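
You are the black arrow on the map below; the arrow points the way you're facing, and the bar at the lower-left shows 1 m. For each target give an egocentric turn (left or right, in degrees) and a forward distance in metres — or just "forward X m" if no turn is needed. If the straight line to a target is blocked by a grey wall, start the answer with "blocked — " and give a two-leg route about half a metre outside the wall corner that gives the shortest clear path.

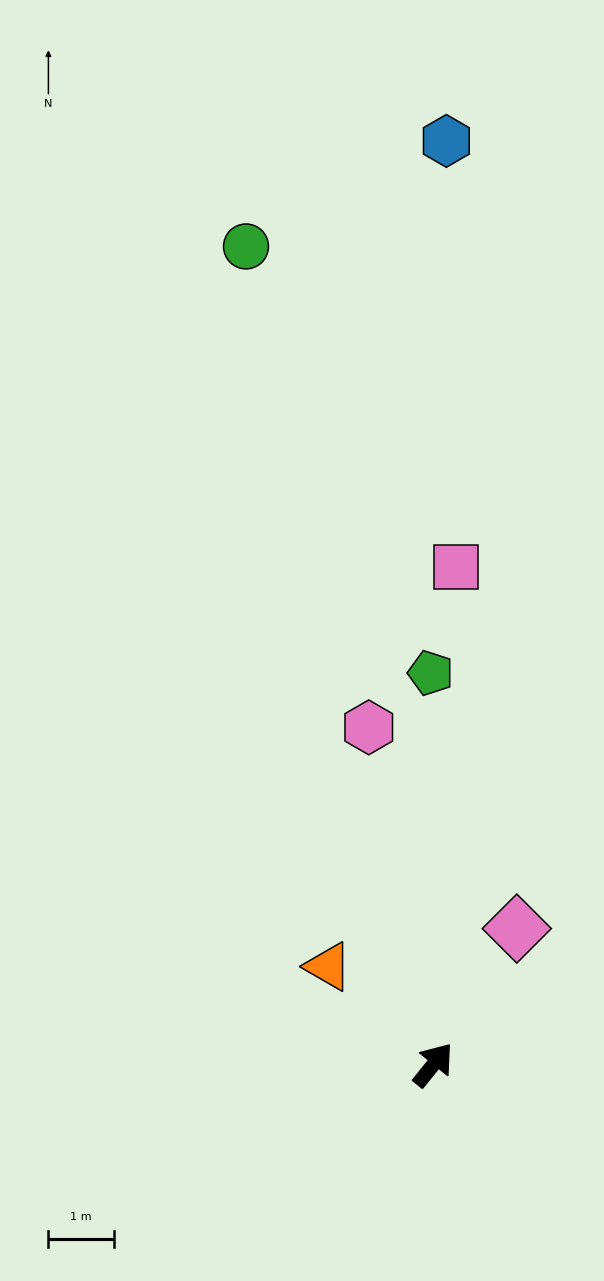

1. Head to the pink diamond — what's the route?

turn left 7°, forward 2.4 m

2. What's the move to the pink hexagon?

turn left 50°, forward 5.2 m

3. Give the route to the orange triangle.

turn left 86°, forward 2.2 m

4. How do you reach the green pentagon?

turn left 39°, forward 6.0 m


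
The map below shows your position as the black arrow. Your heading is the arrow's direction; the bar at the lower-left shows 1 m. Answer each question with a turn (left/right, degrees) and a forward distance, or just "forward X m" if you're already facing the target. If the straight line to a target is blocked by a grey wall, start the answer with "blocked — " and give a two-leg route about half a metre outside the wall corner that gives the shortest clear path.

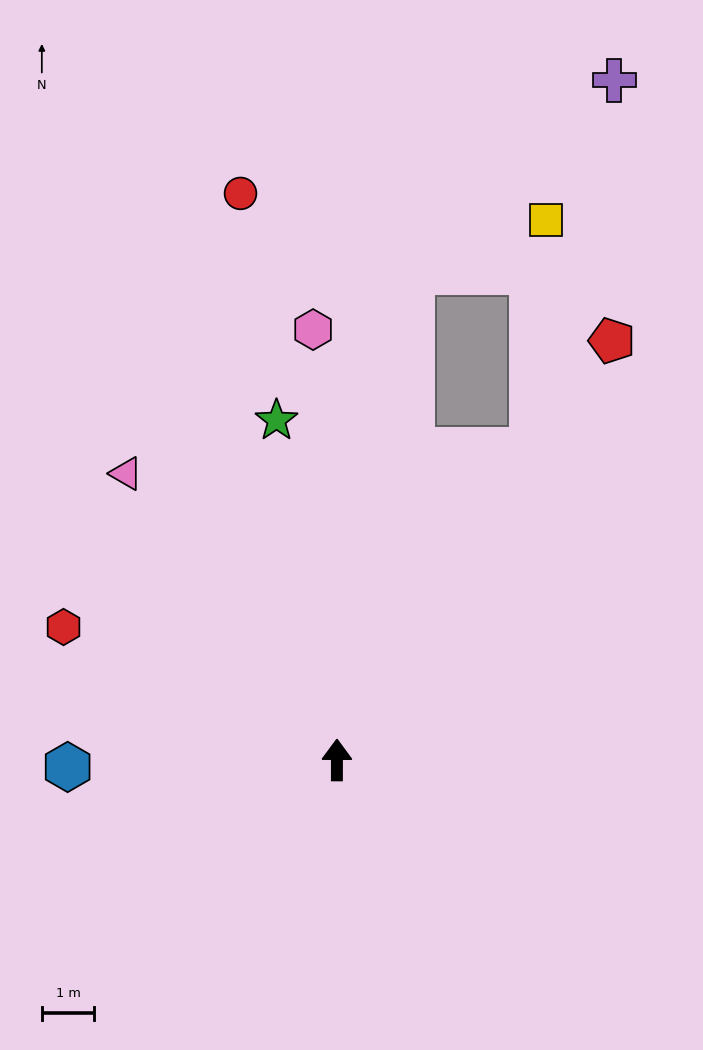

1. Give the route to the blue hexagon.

turn left 92°, forward 5.1 m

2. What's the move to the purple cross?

blocked — turn right 32°, forward 7.0 m, then turn left 19°, forward 7.2 m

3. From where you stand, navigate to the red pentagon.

turn right 33°, forward 9.6 m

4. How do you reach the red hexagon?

turn left 64°, forward 5.8 m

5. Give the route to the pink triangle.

turn left 36°, forward 6.8 m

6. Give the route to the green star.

turn left 10°, forward 6.6 m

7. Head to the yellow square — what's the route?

blocked — turn right 32°, forward 7.0 m, then turn left 28°, forward 4.4 m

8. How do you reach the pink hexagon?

turn left 3°, forward 8.2 m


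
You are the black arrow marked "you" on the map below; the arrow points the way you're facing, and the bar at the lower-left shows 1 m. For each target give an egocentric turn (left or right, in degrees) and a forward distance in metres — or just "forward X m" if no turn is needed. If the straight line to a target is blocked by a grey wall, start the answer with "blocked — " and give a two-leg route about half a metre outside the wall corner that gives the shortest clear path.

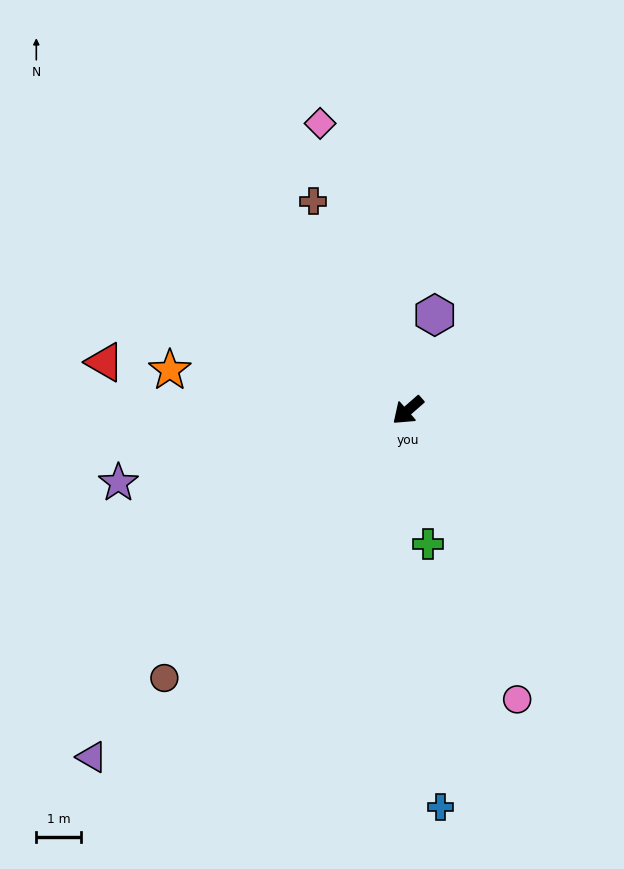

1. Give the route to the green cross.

turn left 58°, forward 3.1 m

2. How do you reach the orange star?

turn right 51°, forward 5.5 m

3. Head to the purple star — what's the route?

turn right 27°, forward 6.7 m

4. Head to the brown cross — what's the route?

turn right 107°, forward 5.2 m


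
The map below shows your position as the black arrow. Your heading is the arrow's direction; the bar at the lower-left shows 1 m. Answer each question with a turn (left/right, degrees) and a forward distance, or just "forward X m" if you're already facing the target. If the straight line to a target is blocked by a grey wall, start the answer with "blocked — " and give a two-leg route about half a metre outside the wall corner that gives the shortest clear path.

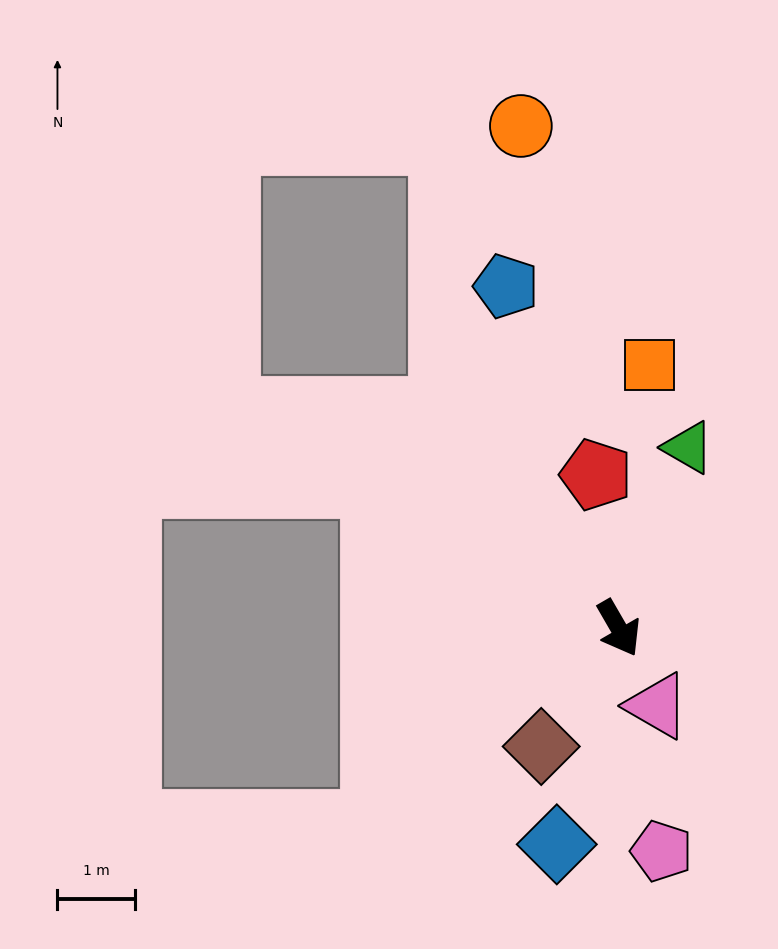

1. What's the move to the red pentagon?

turn left 158°, forward 2.0 m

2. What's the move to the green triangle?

turn left 129°, forward 2.5 m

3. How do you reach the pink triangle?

turn right 4°, forward 1.1 m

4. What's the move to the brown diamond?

turn right 63°, forward 1.8 m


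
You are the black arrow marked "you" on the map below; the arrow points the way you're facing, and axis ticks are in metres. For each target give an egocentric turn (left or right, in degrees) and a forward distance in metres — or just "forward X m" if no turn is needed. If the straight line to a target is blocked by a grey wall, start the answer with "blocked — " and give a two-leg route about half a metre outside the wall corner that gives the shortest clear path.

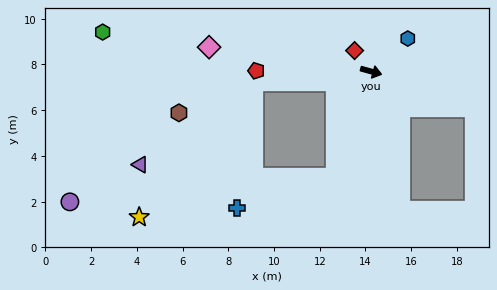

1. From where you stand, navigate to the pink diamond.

turn right 173°, forward 7.2 m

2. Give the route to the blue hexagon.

turn left 57°, forward 2.2 m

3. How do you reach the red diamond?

turn left 144°, forward 1.2 m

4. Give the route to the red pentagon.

turn right 165°, forward 5.0 m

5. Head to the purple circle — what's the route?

blocked — turn right 93°, forward 4.9 m, then turn right 66°, forward 11.7 m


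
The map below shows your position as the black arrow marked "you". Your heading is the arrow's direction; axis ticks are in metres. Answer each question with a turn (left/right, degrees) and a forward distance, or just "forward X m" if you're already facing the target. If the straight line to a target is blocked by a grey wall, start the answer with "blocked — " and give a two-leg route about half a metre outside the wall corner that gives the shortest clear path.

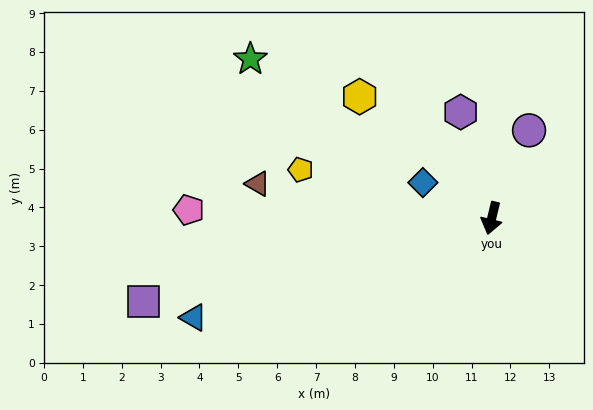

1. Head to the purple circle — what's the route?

turn left 170°, forward 2.5 m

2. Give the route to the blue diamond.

turn right 104°, forward 2.0 m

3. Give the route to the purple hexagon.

turn right 150°, forward 2.8 m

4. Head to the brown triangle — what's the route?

turn right 85°, forward 6.1 m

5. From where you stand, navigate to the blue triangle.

turn right 58°, forward 8.1 m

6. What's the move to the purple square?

turn right 63°, forward 9.2 m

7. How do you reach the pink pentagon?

turn right 78°, forward 7.8 m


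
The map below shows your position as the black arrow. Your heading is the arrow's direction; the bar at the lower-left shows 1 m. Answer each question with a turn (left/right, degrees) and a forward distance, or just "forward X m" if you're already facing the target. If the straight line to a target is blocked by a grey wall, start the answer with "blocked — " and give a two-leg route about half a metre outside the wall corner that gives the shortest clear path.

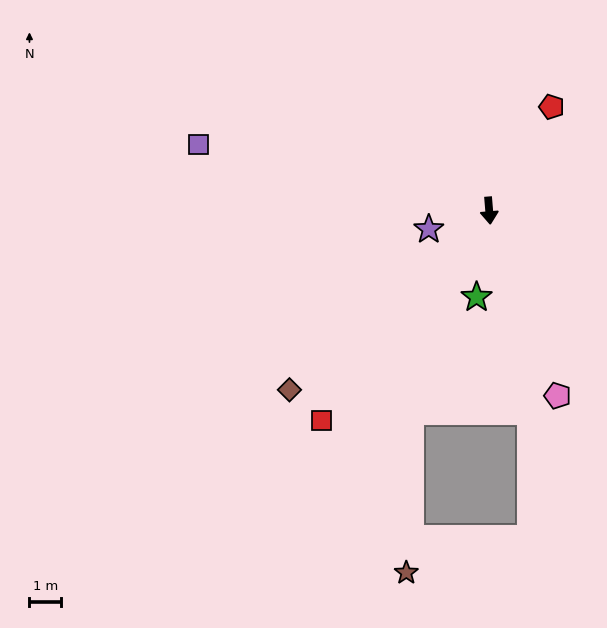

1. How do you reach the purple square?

turn right 107°, forward 9.4 m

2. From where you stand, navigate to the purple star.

turn right 78°, forward 2.0 m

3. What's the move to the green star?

turn right 13°, forward 2.8 m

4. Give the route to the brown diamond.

turn right 53°, forward 8.5 m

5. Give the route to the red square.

turn right 43°, forward 8.5 m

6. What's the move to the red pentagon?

turn left 144°, forward 3.8 m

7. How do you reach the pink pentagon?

turn left 16°, forward 6.2 m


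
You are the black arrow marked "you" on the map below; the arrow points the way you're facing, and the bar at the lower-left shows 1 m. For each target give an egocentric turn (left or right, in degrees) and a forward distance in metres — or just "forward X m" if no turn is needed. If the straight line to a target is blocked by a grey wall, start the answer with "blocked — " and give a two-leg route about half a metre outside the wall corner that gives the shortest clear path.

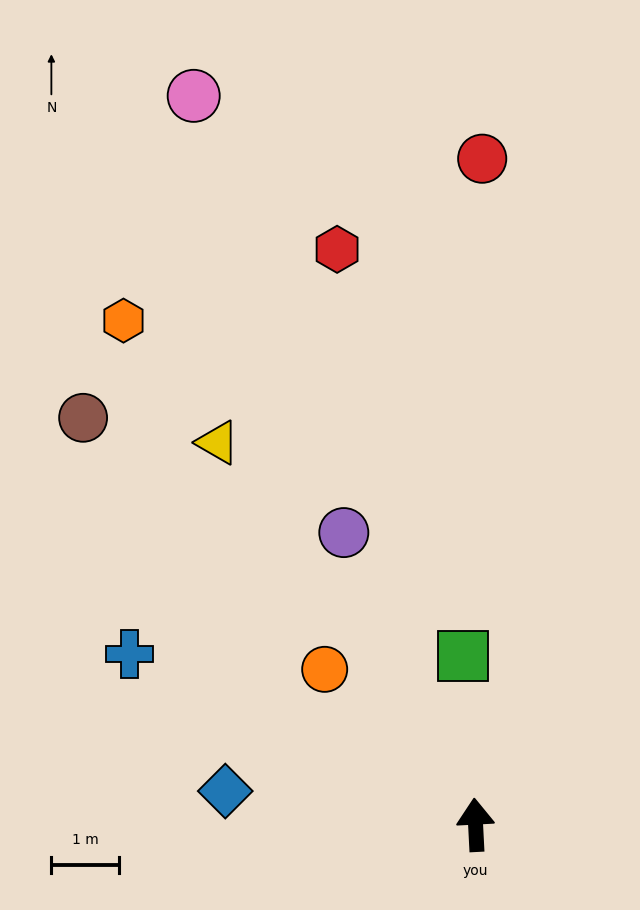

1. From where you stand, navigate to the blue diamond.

turn left 79°, forward 3.8 m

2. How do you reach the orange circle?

turn left 41°, forward 3.2 m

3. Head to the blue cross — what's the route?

turn left 61°, forward 5.7 m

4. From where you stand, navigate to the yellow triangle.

turn left 31°, forward 6.9 m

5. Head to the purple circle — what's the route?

turn left 21°, forward 4.8 m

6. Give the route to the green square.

forward 2.5 m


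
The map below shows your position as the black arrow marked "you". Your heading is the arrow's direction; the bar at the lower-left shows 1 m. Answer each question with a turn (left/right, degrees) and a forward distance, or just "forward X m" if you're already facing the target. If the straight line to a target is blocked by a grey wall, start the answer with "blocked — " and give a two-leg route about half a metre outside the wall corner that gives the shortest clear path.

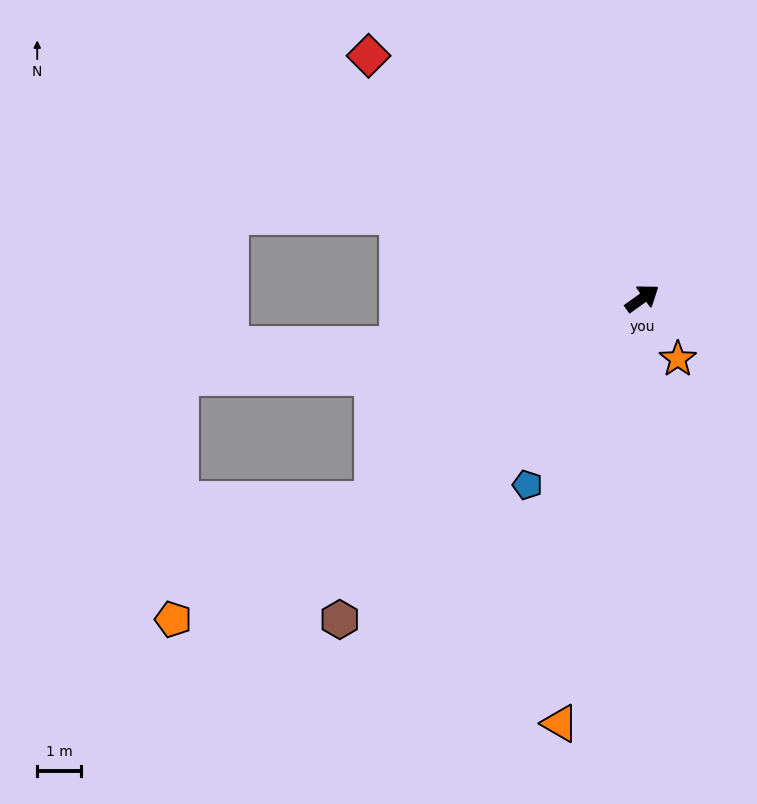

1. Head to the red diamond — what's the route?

turn left 103°, forward 8.4 m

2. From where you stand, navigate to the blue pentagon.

turn right 157°, forward 5.0 m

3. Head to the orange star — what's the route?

turn right 95°, forward 1.6 m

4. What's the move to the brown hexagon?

turn right 169°, forward 10.1 m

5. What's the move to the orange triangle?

turn right 137°, forward 10.0 m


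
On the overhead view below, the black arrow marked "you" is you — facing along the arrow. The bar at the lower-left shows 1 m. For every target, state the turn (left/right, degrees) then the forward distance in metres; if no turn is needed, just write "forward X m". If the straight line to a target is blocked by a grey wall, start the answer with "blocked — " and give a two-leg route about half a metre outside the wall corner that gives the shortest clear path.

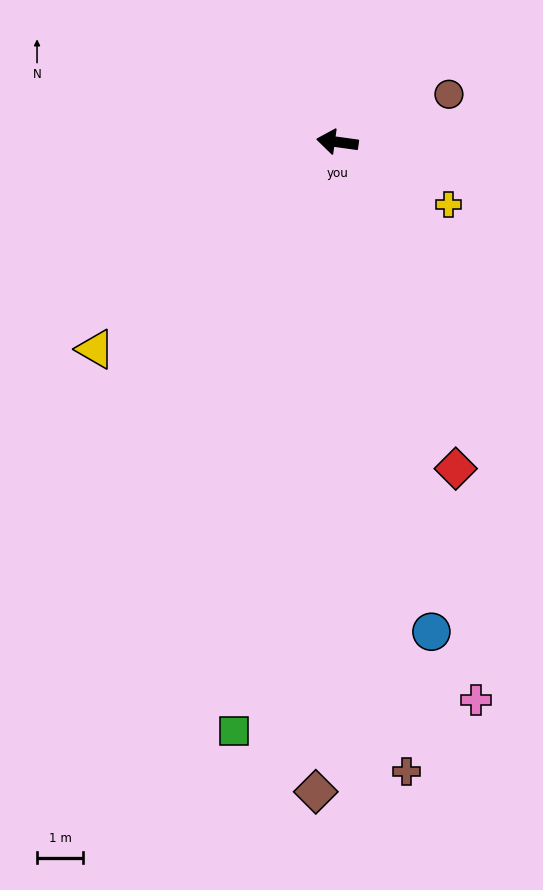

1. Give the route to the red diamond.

turn left 118°, forward 7.6 m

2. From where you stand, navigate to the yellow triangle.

turn left 48°, forward 6.9 m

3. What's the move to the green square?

turn left 88°, forward 13.0 m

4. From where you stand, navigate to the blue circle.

turn left 109°, forward 10.9 m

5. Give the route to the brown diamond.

turn left 96°, forward 14.1 m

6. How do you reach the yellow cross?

turn left 158°, forward 2.8 m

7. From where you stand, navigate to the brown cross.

turn left 104°, forward 13.8 m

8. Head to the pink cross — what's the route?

turn left 112°, forward 12.5 m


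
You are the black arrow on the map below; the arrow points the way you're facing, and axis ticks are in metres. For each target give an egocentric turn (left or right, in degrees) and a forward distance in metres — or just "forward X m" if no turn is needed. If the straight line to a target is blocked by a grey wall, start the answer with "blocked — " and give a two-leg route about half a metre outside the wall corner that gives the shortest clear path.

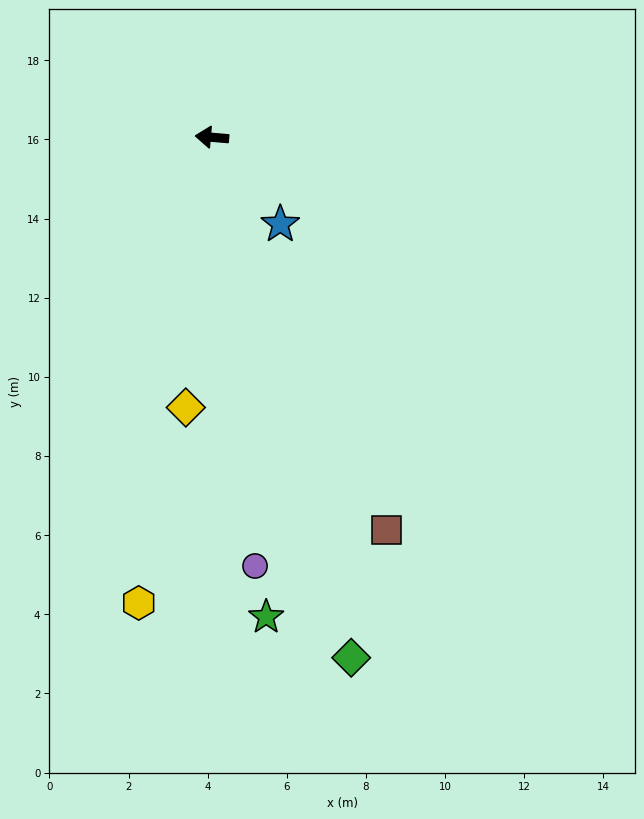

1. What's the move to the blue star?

turn left 133°, forward 2.8 m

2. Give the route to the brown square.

turn left 119°, forward 10.9 m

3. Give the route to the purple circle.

turn left 101°, forward 10.9 m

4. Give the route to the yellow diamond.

turn left 89°, forward 6.9 m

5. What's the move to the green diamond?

turn left 110°, forward 13.6 m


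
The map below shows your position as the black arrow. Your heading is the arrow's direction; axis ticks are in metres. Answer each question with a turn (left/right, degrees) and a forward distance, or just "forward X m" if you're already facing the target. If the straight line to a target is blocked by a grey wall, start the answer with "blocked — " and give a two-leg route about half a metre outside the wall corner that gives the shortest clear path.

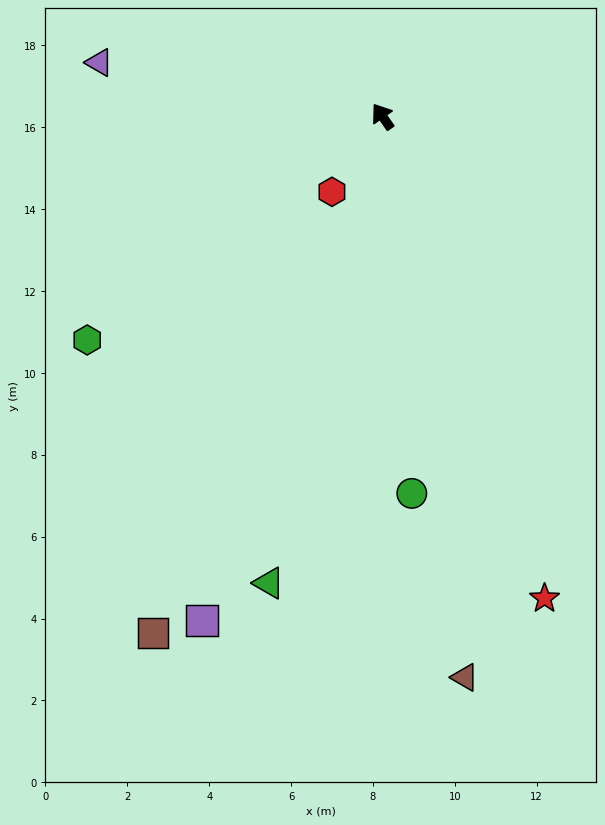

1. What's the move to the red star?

turn left 164°, forward 12.4 m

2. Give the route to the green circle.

turn left 150°, forward 9.2 m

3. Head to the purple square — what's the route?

turn left 125°, forward 13.1 m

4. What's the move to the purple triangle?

turn left 44°, forward 7.0 m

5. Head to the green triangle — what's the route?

turn left 131°, forward 11.7 m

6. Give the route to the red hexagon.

turn left 111°, forward 2.2 m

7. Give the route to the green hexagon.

turn left 92°, forward 9.0 m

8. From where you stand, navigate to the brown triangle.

turn left 153°, forward 13.8 m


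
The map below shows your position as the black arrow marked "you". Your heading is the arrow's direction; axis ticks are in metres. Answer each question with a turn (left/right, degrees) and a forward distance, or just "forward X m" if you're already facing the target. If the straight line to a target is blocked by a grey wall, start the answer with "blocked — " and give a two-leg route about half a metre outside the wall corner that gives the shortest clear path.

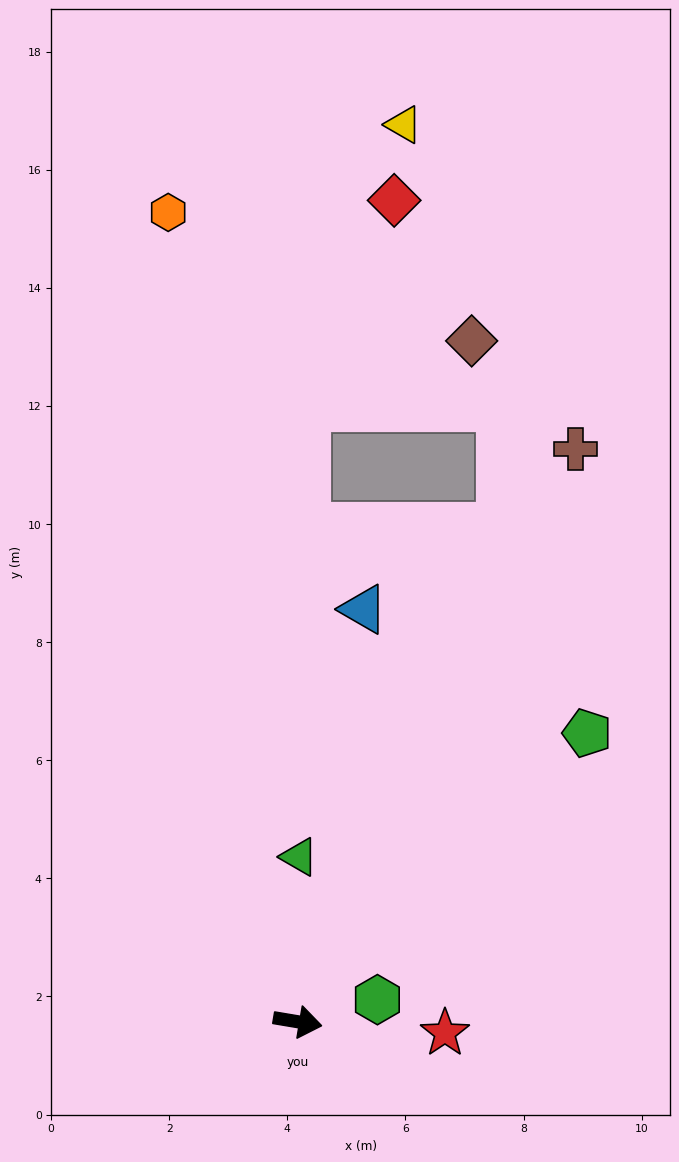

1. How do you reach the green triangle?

turn left 99°, forward 2.8 m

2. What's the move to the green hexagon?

turn left 25°, forward 1.4 m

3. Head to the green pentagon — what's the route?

turn left 54°, forward 6.9 m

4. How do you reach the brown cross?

turn left 74°, forward 10.8 m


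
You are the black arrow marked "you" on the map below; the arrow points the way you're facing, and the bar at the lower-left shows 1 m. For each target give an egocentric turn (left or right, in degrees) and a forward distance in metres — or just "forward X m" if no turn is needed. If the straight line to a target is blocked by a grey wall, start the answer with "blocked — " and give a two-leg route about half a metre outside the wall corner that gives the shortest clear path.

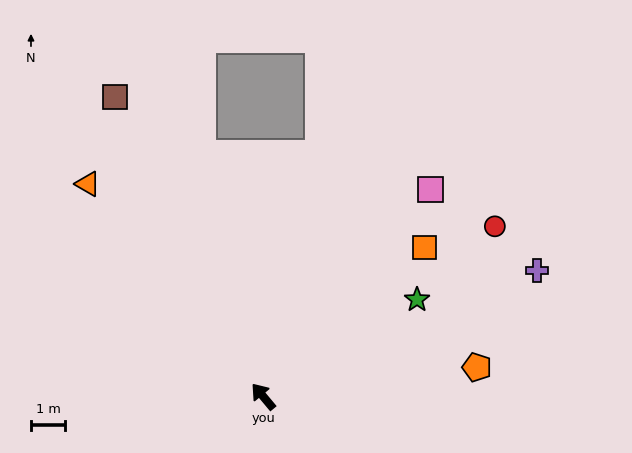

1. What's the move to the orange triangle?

forward 8.0 m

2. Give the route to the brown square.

turn right 14°, forward 9.7 m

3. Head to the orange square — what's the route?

turn right 87°, forward 6.4 m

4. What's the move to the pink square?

turn right 79°, forward 7.7 m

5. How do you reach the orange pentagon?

turn right 122°, forward 6.3 m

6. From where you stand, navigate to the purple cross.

turn right 105°, forward 8.7 m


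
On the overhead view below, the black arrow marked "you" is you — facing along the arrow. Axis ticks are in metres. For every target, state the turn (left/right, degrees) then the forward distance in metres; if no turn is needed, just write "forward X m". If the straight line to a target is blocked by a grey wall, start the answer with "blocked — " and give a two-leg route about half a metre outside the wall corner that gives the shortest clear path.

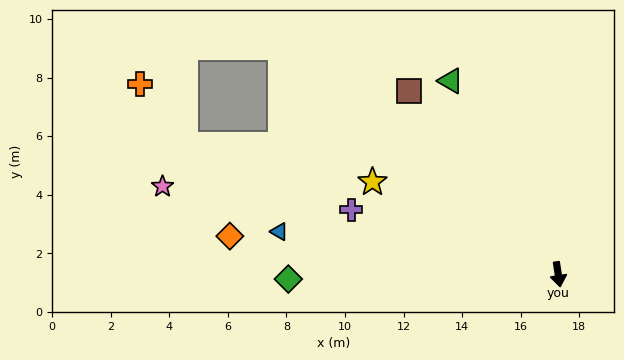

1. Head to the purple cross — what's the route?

turn right 116°, forward 7.4 m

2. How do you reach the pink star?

turn right 111°, forward 13.8 m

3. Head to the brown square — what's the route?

turn right 150°, forward 8.1 m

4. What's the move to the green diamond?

turn right 98°, forward 9.2 m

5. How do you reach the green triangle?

turn right 160°, forward 7.6 m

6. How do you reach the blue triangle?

turn right 108°, forward 9.6 m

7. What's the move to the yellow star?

turn right 125°, forward 7.1 m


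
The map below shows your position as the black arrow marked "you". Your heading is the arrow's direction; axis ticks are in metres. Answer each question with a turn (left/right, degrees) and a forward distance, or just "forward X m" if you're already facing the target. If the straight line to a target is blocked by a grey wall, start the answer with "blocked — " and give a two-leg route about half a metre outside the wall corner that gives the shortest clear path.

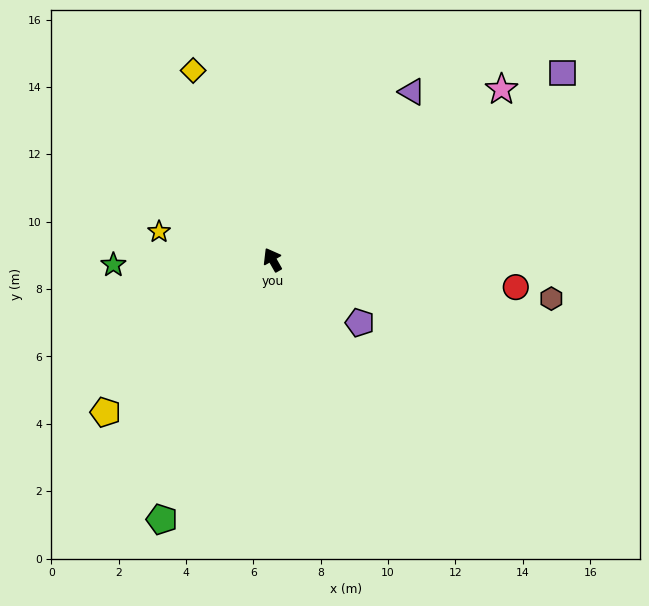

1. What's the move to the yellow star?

turn left 46°, forward 3.5 m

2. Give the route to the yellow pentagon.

turn left 103°, forward 6.7 m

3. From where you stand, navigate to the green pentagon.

turn left 127°, forward 8.4 m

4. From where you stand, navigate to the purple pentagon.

turn right 155°, forward 3.2 m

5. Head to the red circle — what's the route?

turn right 126°, forward 7.3 m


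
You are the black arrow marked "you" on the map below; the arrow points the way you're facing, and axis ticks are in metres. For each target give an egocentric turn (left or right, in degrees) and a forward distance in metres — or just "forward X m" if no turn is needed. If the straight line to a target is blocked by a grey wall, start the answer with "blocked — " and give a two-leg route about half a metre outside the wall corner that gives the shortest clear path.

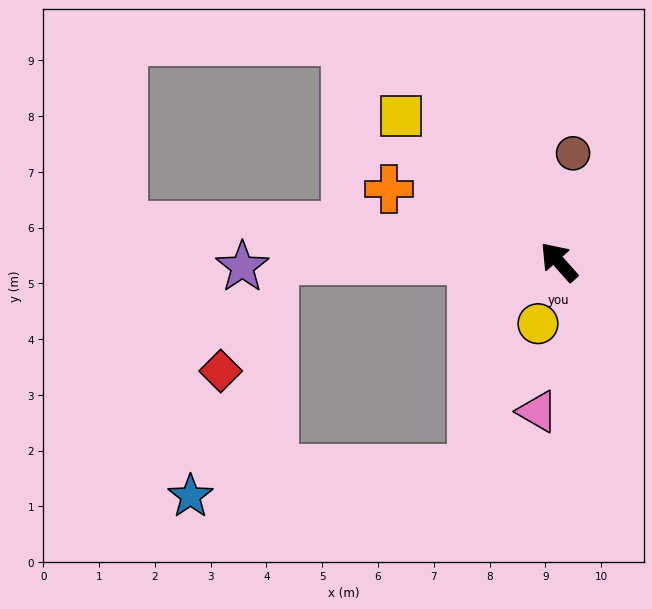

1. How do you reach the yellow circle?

turn left 120°, forward 1.2 m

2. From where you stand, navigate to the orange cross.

turn left 25°, forward 3.3 m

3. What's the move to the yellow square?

turn left 5°, forward 3.9 m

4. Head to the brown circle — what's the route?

turn right 49°, forward 2.0 m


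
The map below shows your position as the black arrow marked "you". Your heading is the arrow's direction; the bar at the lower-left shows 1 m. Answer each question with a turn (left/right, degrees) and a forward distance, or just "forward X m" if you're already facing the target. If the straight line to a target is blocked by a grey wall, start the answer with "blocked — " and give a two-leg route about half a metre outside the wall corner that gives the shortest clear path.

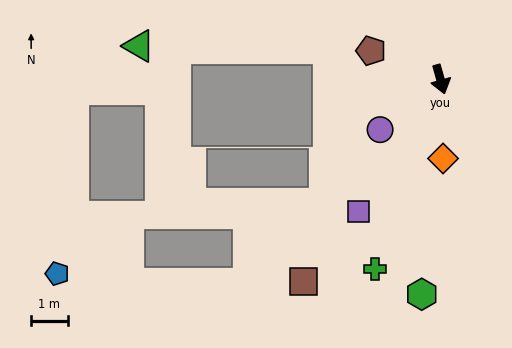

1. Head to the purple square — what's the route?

turn right 47°, forward 4.3 m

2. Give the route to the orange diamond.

turn right 14°, forward 2.2 m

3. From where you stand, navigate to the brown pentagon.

turn right 128°, forward 2.1 m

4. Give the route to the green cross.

turn right 35°, forward 5.5 m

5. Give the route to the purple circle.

turn right 66°, forward 2.2 m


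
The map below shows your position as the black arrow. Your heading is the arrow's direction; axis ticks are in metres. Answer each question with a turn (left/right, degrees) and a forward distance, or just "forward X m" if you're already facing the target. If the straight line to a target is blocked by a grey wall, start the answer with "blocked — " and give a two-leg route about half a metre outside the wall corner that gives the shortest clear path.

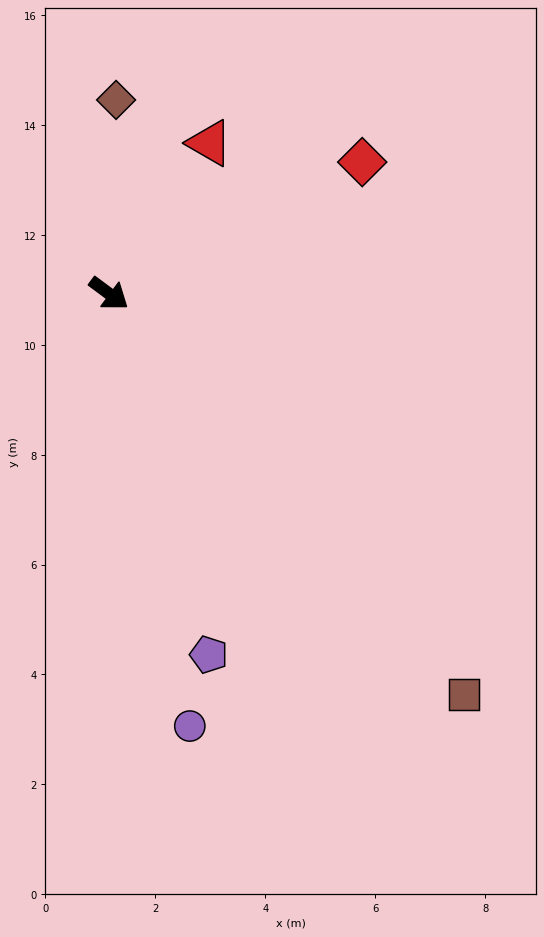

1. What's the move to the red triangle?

turn left 93°, forward 3.3 m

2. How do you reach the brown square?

turn right 12°, forward 9.7 m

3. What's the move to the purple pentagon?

turn right 38°, forward 6.8 m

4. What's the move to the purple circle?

turn right 43°, forward 8.0 m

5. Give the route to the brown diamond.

turn left 124°, forward 3.5 m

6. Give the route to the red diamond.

turn left 64°, forward 5.2 m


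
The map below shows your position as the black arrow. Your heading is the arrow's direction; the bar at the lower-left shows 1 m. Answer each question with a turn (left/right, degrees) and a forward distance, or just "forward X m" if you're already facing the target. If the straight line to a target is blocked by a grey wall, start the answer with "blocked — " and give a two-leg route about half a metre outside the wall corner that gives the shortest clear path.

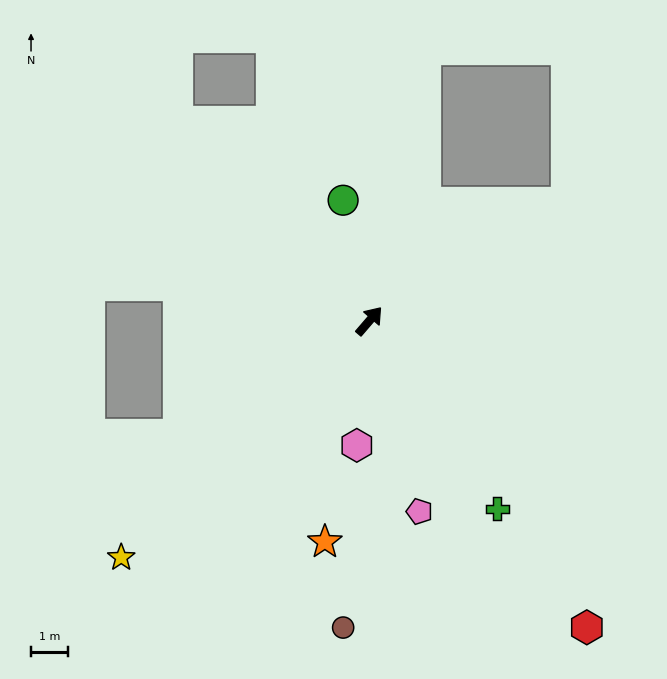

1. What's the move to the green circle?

turn left 53°, forward 3.3 m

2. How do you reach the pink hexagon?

turn right 145°, forward 3.4 m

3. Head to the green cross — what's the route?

turn right 105°, forward 6.2 m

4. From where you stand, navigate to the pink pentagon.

turn right 125°, forward 5.3 m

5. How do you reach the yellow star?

turn left 174°, forward 9.3 m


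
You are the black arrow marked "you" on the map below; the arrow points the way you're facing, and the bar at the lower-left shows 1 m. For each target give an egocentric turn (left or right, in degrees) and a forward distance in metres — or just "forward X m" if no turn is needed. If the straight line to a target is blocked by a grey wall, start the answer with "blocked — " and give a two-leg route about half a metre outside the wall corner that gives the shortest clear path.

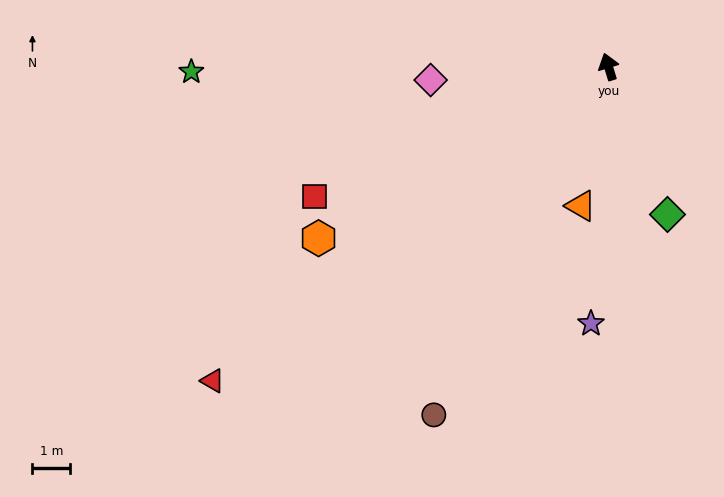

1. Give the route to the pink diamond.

turn left 77°, forward 4.7 m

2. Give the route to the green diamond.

turn right 175°, forward 4.2 m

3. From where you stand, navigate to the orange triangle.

turn left 152°, forward 3.7 m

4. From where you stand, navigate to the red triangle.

turn left 111°, forward 13.3 m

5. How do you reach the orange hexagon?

turn left 104°, forward 8.9 m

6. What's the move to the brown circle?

turn left 136°, forward 10.3 m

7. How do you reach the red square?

turn left 97°, forward 8.5 m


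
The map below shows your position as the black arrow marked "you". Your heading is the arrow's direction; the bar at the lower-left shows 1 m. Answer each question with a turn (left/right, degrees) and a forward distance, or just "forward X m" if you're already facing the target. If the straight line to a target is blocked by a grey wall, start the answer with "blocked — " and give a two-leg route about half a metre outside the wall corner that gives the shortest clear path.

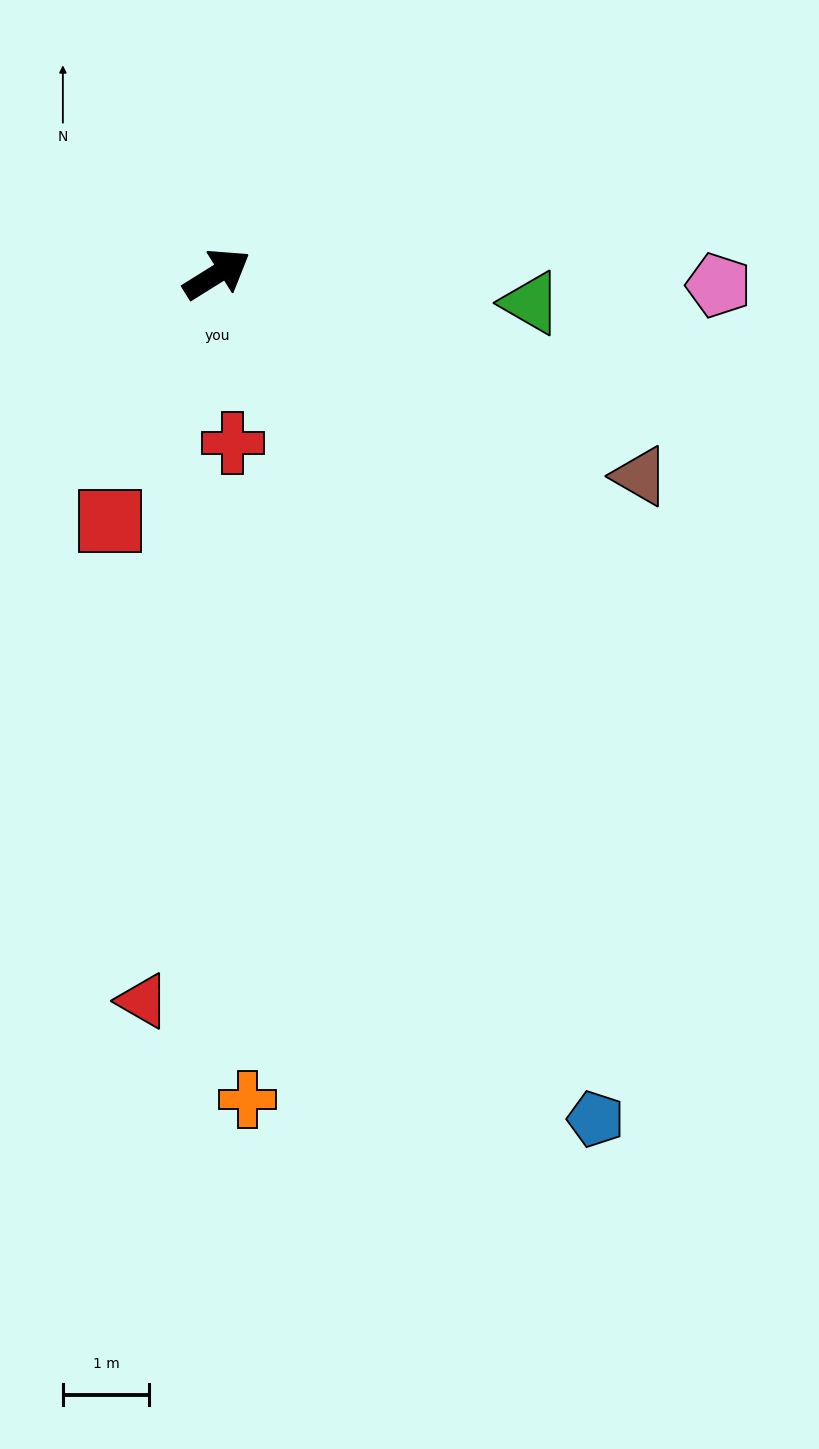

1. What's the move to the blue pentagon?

turn right 98°, forward 10.7 m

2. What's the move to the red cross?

turn right 117°, forward 2.0 m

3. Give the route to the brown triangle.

turn right 58°, forward 5.4 m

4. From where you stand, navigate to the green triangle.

turn right 37°, forward 3.7 m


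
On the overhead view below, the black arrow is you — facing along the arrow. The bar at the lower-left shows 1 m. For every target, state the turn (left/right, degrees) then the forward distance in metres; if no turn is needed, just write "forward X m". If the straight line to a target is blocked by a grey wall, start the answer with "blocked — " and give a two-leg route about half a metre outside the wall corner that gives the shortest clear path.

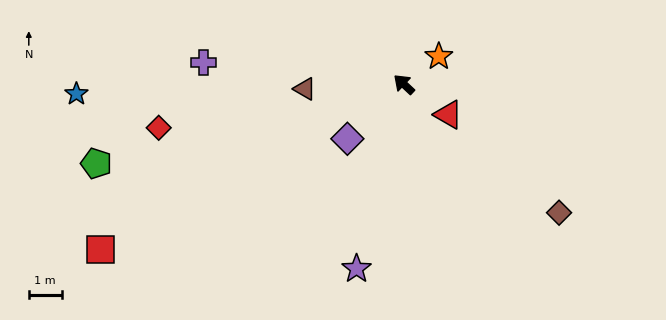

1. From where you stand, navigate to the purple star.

turn left 119°, forward 5.8 m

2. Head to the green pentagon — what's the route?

turn left 57°, forward 9.6 m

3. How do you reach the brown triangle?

turn left 46°, forward 3.0 m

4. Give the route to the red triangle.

turn right 171°, forward 1.6 m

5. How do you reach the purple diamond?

turn left 87°, forward 2.4 m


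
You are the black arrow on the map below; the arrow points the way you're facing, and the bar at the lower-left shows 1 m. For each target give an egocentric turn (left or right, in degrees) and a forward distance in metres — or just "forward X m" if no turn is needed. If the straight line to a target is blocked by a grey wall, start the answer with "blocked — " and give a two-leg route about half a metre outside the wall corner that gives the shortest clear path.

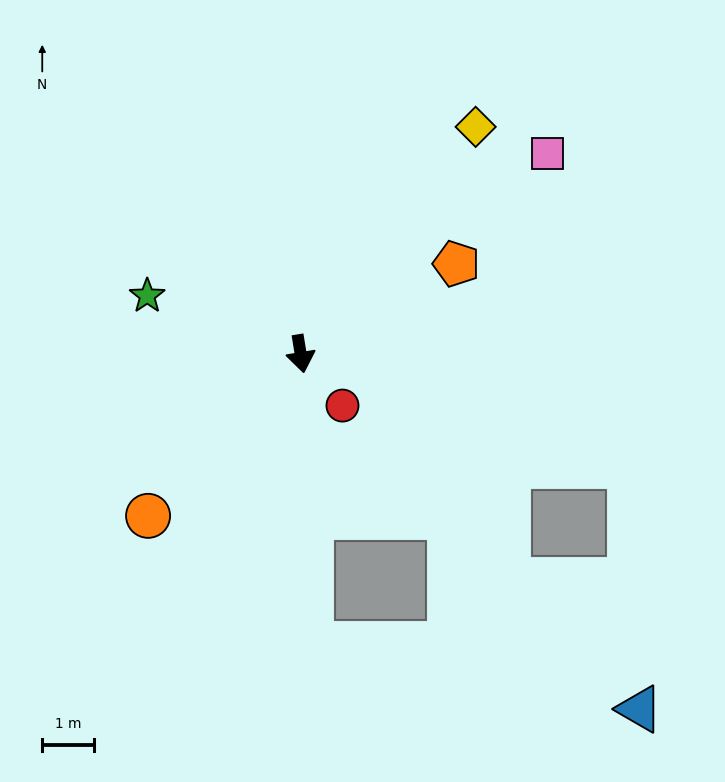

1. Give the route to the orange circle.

turn right 53°, forward 4.3 m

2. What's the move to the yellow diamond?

turn left 133°, forward 5.5 m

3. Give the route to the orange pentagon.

turn left 111°, forward 3.4 m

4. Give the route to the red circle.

turn left 30°, forward 1.3 m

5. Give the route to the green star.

turn right 120°, forward 3.1 m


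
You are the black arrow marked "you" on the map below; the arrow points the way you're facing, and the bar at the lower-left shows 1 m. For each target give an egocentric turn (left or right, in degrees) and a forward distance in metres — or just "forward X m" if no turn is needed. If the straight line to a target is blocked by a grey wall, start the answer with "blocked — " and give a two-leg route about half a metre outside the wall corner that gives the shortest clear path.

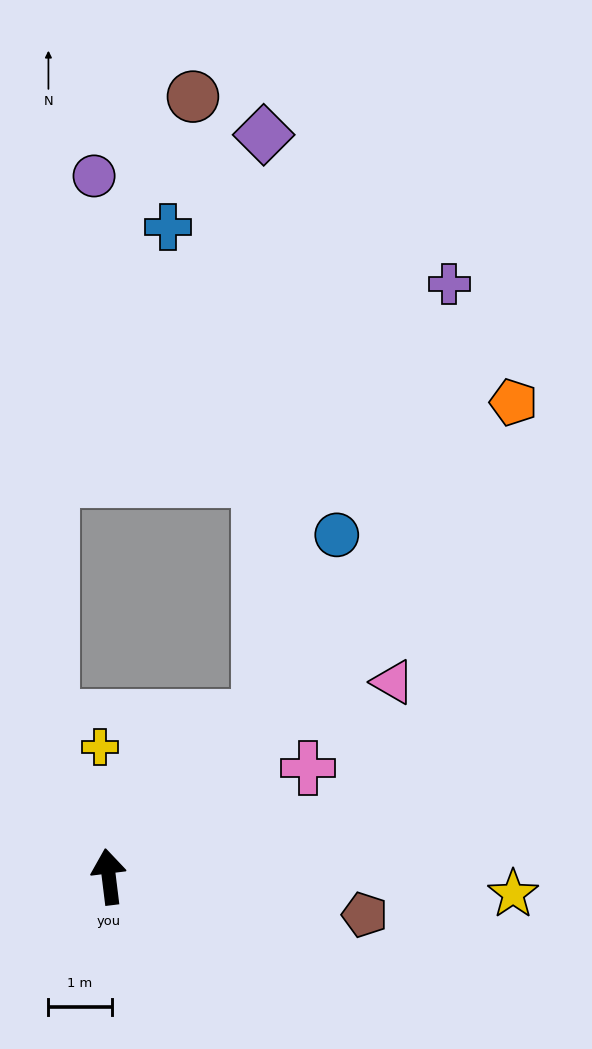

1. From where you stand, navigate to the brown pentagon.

turn right 106°, forward 4.1 m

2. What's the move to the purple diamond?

blocked — turn right 50°, forward 3.5 m, then turn left 42°, forward 9.2 m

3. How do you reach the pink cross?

turn right 68°, forward 3.6 m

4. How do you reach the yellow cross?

turn right 3°, forward 2.1 m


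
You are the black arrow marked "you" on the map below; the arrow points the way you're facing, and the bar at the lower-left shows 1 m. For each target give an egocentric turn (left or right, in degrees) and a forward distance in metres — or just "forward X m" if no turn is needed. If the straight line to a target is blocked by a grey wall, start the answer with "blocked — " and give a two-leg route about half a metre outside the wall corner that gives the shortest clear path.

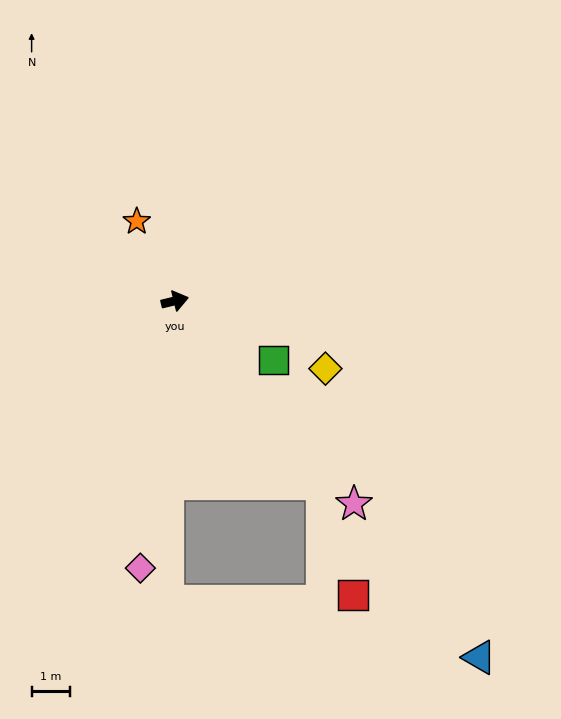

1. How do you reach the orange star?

turn left 102°, forward 2.3 m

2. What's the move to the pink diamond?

turn right 111°, forward 7.1 m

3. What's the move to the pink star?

turn right 62°, forward 7.1 m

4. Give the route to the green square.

turn right 45°, forward 3.0 m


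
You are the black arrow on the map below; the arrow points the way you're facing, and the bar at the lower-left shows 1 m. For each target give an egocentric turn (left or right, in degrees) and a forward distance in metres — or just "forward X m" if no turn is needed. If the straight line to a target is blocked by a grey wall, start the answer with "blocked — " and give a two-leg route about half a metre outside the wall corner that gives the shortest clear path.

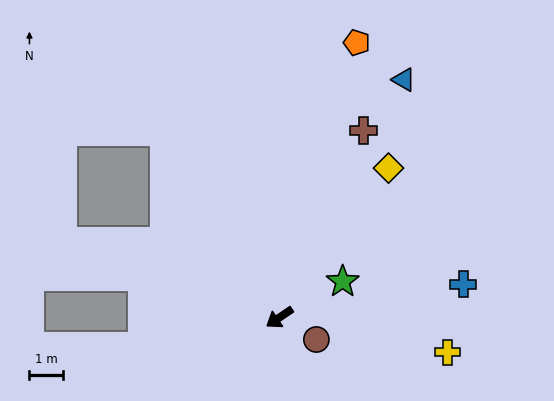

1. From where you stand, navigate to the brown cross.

turn right 148°, forward 6.1 m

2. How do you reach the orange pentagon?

turn right 140°, forward 8.5 m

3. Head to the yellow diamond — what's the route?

turn right 160°, forward 5.5 m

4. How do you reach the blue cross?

turn left 156°, forward 5.6 m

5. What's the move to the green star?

turn left 176°, forward 2.2 m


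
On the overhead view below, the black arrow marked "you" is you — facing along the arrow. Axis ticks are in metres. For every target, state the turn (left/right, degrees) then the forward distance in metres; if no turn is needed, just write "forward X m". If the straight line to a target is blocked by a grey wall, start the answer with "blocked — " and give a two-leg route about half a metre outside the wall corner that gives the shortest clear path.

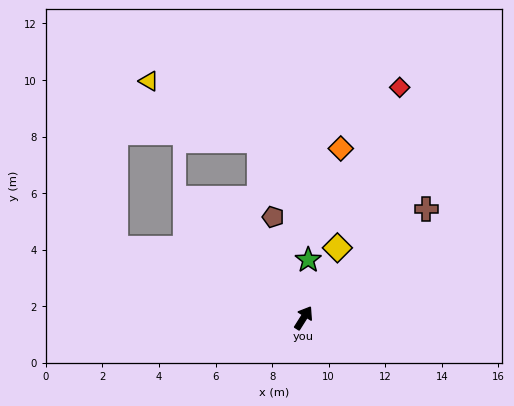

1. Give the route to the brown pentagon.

turn left 49°, forward 3.7 m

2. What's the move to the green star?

turn left 28°, forward 2.1 m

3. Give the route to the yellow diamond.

turn left 7°, forward 2.7 m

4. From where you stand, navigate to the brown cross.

turn right 16°, forward 5.8 m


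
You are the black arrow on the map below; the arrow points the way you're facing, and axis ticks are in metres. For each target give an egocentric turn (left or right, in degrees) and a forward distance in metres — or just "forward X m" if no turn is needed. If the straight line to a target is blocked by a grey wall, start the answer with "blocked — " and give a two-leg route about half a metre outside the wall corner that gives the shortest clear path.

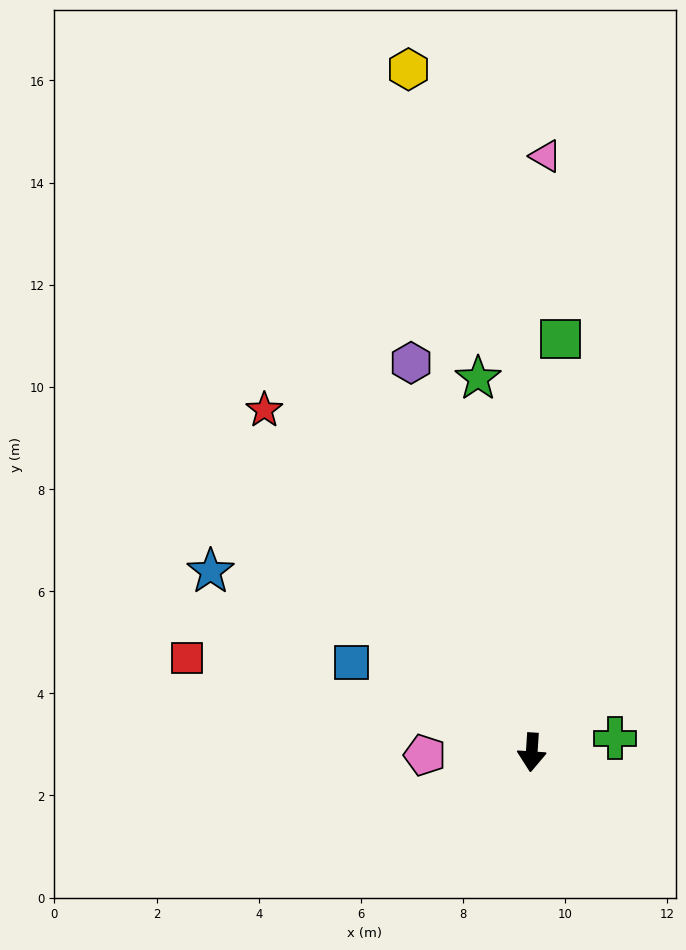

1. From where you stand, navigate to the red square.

turn right 101°, forward 7.0 m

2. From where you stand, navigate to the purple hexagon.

turn right 159°, forward 8.0 m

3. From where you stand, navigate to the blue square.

turn right 113°, forward 3.9 m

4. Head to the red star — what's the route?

turn right 138°, forward 8.5 m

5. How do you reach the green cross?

turn left 103°, forward 1.6 m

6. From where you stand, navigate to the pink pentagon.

turn right 85°, forward 2.1 m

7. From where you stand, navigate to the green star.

turn right 168°, forward 7.4 m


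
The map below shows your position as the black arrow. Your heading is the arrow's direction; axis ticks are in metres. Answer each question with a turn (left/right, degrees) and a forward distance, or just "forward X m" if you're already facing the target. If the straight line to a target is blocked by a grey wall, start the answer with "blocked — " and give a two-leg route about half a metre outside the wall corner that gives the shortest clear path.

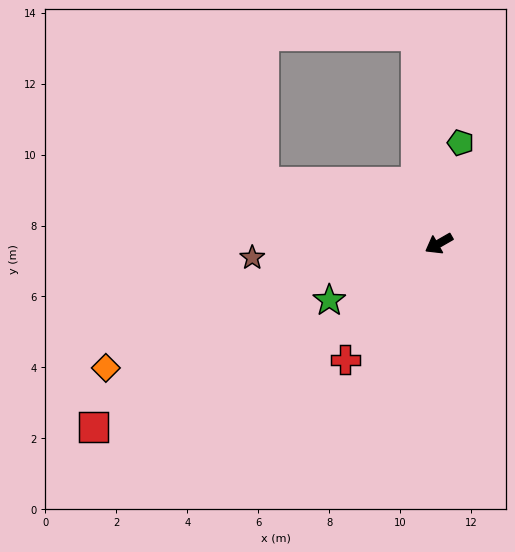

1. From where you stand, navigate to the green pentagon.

turn right 132°, forward 2.9 m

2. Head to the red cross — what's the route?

turn left 21°, forward 4.2 m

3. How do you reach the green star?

turn right 2°, forward 3.5 m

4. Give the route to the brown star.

turn right 26°, forward 5.3 m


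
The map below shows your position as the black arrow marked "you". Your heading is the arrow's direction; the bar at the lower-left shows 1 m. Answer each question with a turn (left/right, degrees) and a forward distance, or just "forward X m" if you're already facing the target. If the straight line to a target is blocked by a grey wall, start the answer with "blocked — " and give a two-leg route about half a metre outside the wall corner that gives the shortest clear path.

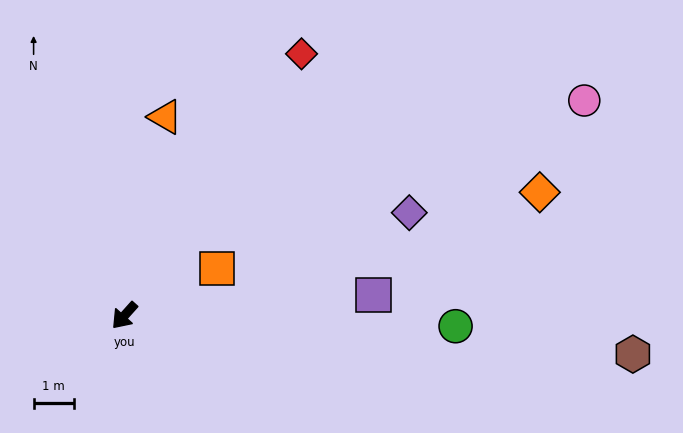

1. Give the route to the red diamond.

turn right 172°, forward 7.8 m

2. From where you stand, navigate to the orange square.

turn left 159°, forward 2.6 m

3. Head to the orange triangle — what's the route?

turn right 150°, forward 5.0 m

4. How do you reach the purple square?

turn left 137°, forward 6.2 m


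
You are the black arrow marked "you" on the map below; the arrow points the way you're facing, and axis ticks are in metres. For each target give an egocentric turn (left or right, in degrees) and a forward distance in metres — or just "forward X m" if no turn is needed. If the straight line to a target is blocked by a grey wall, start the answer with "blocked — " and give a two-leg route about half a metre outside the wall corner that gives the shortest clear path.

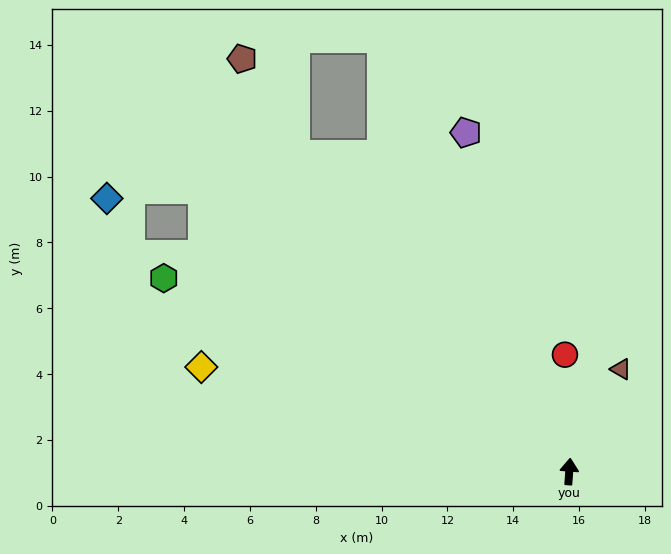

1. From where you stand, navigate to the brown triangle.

turn right 23°, forward 3.5 m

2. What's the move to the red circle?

turn left 6°, forward 3.6 m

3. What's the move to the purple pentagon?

turn left 21°, forward 10.8 m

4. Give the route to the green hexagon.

turn left 69°, forward 13.6 m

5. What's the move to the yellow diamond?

turn left 78°, forward 11.6 m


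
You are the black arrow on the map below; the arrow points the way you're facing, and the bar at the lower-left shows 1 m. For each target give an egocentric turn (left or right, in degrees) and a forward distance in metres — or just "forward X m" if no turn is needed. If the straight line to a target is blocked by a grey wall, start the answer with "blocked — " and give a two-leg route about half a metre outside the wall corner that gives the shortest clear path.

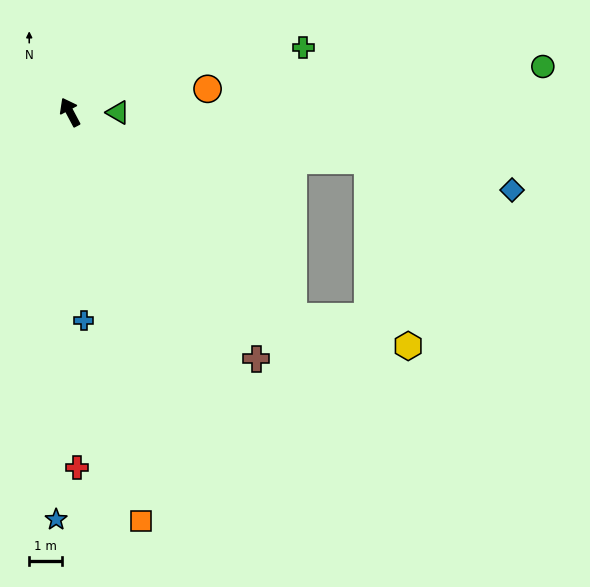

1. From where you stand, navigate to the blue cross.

turn left 156°, forward 6.4 m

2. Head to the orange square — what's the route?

turn left 162°, forward 12.6 m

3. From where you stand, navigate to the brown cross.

turn right 171°, forward 9.4 m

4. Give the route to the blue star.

turn left 150°, forward 12.4 m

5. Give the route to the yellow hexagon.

blocked — turn right 160°, forward 9.2 m, then turn left 28°, forward 3.6 m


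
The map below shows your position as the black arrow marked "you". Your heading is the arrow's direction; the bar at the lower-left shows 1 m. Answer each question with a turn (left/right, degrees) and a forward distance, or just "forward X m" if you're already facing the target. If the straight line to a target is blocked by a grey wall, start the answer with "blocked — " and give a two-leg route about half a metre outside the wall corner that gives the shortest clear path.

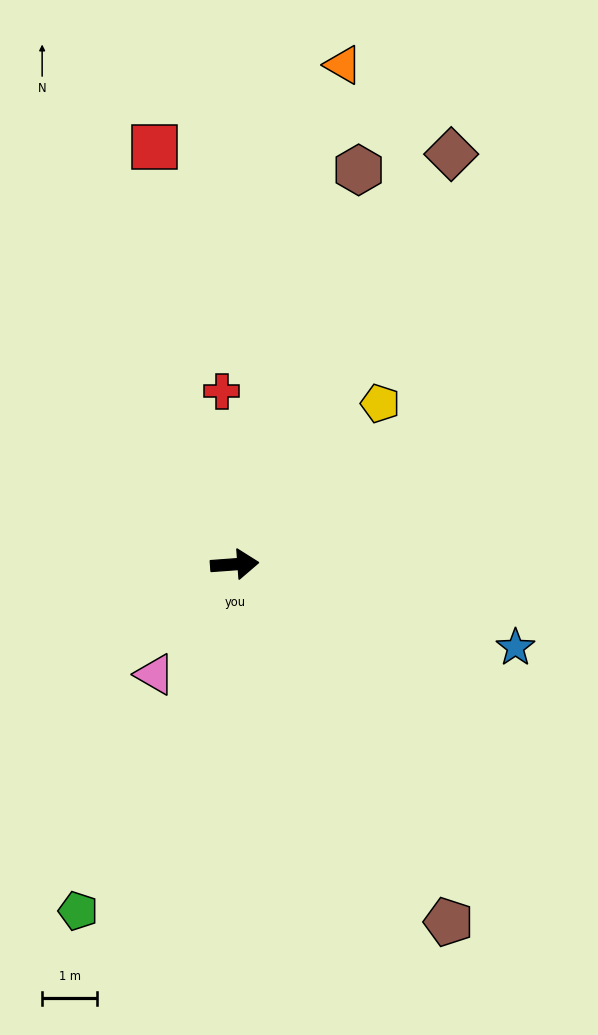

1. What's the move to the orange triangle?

turn left 74°, forward 9.3 m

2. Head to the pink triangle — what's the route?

turn right 130°, forward 2.5 m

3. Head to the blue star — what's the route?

turn right 21°, forward 5.3 m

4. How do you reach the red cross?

turn left 90°, forward 3.2 m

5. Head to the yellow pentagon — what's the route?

turn left 44°, forward 4.0 m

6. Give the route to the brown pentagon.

turn right 63°, forward 7.6 m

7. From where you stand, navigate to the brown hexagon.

turn left 68°, forward 7.5 m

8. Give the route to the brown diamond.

turn left 58°, forward 8.5 m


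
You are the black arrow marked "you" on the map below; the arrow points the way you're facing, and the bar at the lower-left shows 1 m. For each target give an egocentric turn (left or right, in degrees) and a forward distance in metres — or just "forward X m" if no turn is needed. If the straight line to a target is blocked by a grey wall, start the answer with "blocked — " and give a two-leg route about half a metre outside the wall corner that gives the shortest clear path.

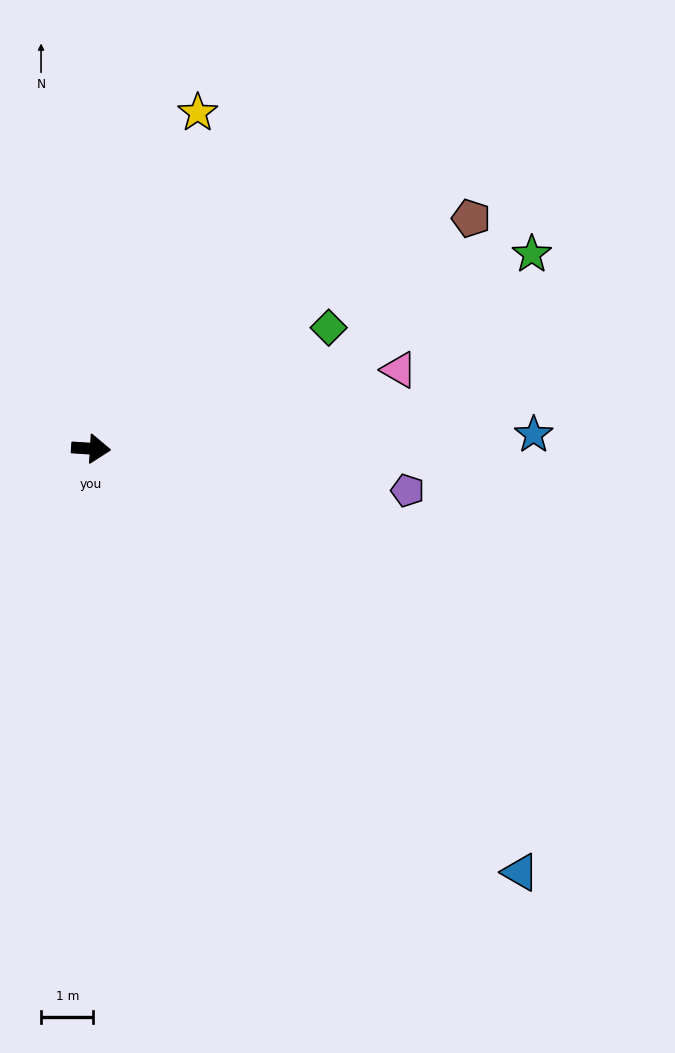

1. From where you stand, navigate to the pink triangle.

turn left 18°, forward 6.1 m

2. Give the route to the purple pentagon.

turn right 4°, forward 6.1 m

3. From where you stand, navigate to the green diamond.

turn left 31°, forward 5.1 m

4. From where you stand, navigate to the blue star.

turn left 5°, forward 8.5 m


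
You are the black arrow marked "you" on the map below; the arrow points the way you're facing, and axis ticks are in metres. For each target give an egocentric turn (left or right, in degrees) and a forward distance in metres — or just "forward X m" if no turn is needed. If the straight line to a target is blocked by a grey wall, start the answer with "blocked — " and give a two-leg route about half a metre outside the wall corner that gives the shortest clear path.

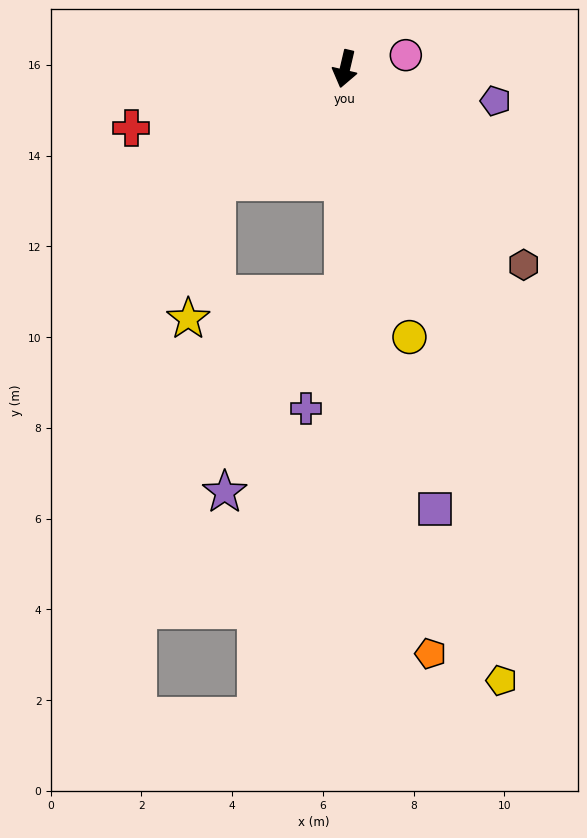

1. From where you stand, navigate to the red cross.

turn right 61°, forward 4.9 m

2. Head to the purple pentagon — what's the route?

turn left 91°, forward 3.4 m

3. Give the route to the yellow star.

blocked — turn right 35°, forward 3.8 m, then turn left 37°, forward 3.1 m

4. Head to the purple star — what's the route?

blocked — turn left 13°, forward 5.0 m, then turn right 31°, forward 5.1 m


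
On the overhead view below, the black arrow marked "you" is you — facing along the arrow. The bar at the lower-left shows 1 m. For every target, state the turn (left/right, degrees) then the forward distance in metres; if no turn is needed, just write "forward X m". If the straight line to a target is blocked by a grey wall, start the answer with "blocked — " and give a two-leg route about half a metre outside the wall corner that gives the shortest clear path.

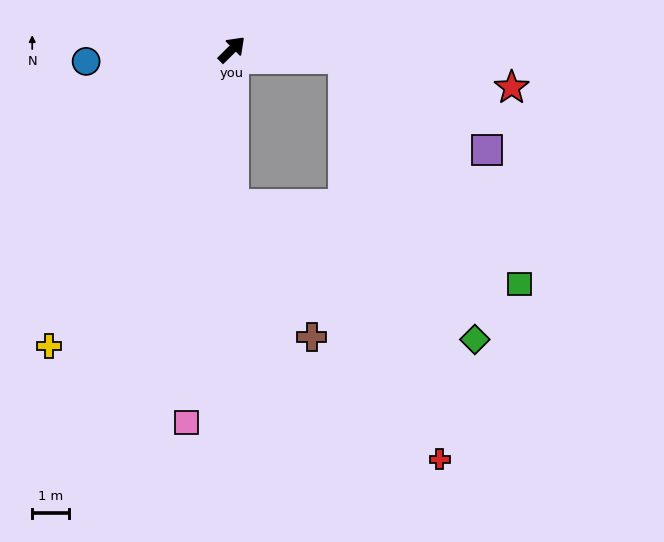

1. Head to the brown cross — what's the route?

blocked — turn right 134°, forward 4.3 m, then turn left 30°, forward 4.2 m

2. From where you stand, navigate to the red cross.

blocked — turn right 134°, forward 4.3 m, then turn left 38°, forward 9.0 m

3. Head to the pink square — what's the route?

turn right 142°, forward 10.3 m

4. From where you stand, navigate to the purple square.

blocked — turn right 50°, forward 3.1 m, then turn right 27°, forward 4.7 m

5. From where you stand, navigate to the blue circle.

turn left 140°, forward 4.0 m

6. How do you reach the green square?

blocked — turn right 50°, forward 3.1 m, then turn right 47°, forward 7.9 m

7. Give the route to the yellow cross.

turn right 166°, forward 9.6 m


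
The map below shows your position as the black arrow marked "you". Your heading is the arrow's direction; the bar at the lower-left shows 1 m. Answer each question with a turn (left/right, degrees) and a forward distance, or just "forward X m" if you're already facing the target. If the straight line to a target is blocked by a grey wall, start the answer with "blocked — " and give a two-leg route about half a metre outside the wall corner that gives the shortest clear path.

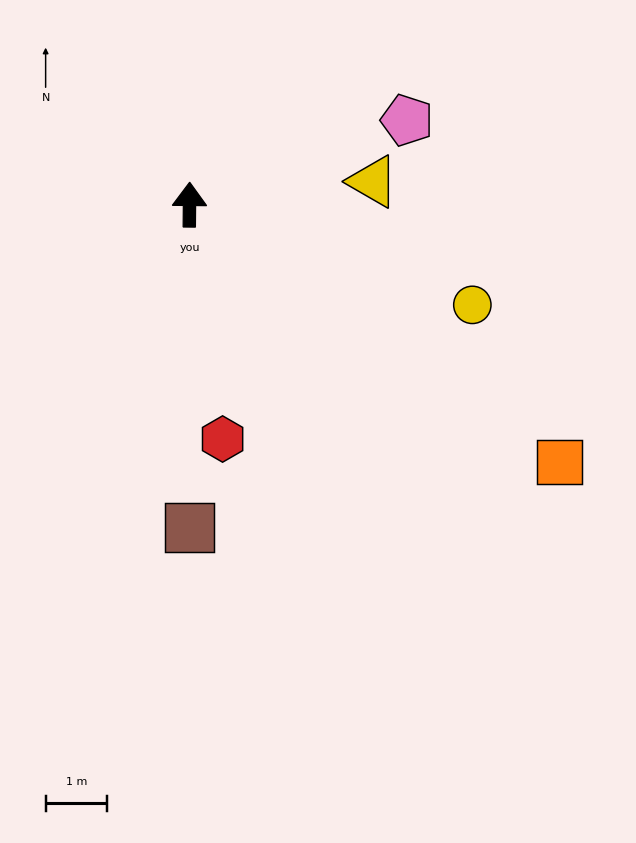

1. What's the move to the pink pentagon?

turn right 68°, forward 3.8 m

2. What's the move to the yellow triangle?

turn right 82°, forward 3.0 m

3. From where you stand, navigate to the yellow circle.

turn right 109°, forward 4.9 m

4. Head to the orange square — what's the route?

turn right 124°, forward 7.4 m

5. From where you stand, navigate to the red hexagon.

turn right 171°, forward 3.9 m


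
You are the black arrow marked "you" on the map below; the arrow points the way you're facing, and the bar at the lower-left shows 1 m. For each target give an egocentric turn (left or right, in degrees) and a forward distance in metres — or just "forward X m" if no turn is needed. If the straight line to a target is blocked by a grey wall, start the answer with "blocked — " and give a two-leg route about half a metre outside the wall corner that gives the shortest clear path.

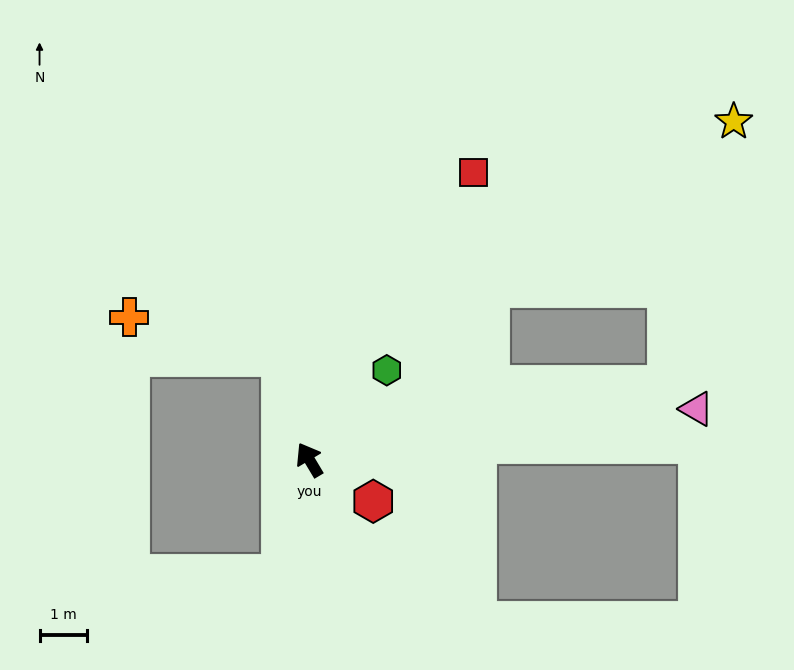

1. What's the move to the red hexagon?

turn right 154°, forward 1.6 m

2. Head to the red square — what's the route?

turn right 61°, forward 7.0 m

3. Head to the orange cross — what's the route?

blocked — turn right 16°, forward 2.3 m, then turn left 61°, forward 3.3 m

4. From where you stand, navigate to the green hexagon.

turn right 72°, forward 2.5 m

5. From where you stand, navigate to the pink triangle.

turn right 113°, forward 8.2 m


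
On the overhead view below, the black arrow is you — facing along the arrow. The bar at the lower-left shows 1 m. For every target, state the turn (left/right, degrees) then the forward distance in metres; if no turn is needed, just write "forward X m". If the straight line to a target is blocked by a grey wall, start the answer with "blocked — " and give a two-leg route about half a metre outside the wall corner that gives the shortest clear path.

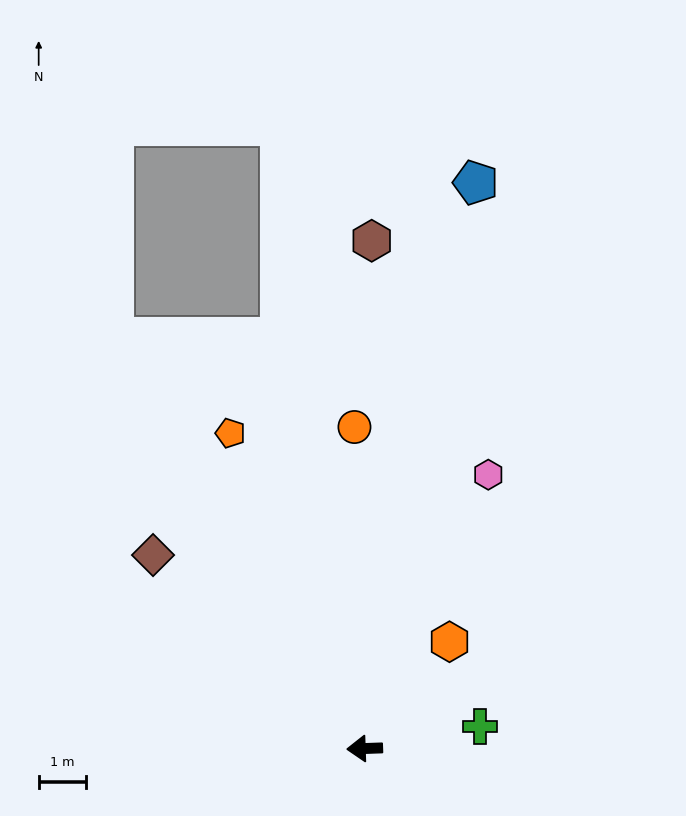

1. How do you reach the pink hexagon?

turn right 116°, forward 6.3 m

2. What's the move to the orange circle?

turn right 90°, forward 6.8 m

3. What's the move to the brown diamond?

turn right 44°, forward 6.0 m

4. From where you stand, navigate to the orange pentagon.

turn right 69°, forward 7.2 m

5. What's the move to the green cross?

turn right 171°, forward 2.5 m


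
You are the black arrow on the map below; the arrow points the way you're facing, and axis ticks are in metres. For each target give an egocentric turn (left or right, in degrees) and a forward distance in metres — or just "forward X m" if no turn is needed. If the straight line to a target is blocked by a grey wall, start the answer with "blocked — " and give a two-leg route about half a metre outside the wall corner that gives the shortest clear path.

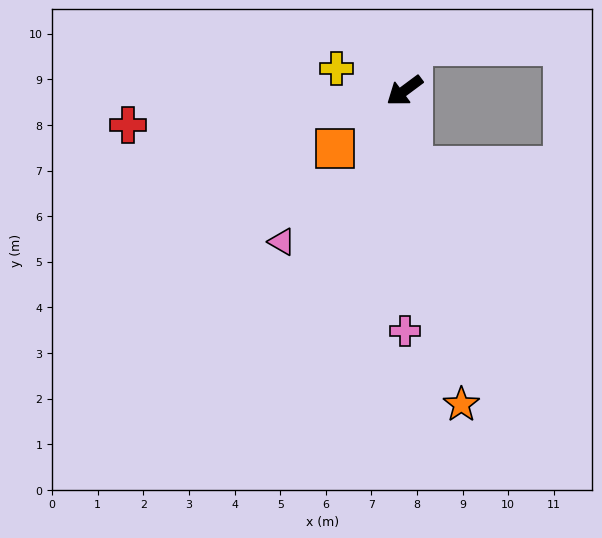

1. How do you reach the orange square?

turn left 3°, forward 2.0 m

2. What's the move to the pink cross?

turn left 53°, forward 5.3 m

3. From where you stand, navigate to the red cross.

turn right 30°, forward 6.1 m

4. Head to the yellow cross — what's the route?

turn right 55°, forward 1.6 m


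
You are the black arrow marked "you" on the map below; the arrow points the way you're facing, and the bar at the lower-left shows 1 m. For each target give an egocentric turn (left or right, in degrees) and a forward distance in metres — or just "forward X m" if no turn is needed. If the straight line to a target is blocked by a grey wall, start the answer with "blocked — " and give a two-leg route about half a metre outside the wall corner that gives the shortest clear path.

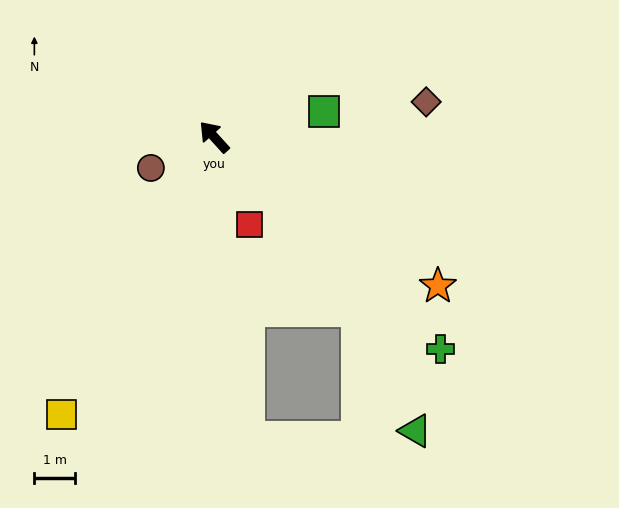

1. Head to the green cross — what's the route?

turn right 175°, forward 7.6 m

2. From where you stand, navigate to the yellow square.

turn left 109°, forward 7.8 m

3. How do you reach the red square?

turn left 160°, forward 2.3 m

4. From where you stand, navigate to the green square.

turn right 119°, forward 2.8 m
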